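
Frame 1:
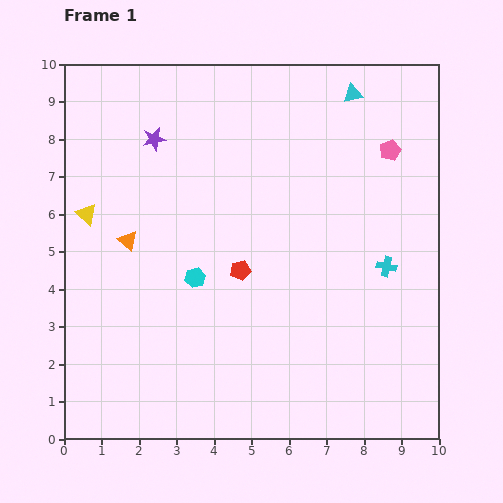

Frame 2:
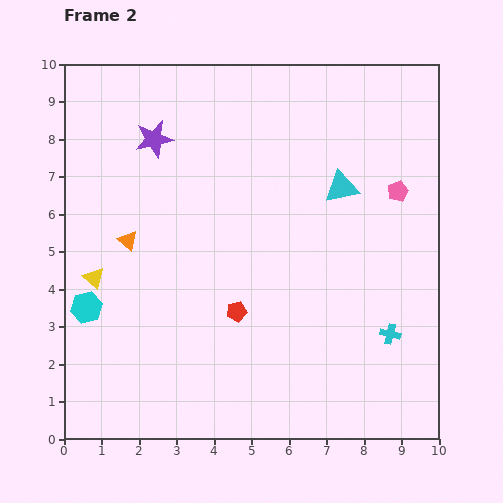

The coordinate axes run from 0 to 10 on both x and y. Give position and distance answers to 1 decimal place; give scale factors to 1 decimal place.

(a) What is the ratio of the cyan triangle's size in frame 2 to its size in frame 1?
1.7×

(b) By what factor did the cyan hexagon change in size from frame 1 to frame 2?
1.5×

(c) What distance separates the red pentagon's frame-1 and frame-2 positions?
1.1

The red pentagon moved from (4.7, 4.5) to (4.6, 3.4), a distance of √(0.1² + 1.1²) ≈ 1.1.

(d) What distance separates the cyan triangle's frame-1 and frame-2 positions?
2.5

The cyan triangle moved from (7.7, 9.2) to (7.4, 6.7), a distance of √(0.3² + 2.5²) ≈ 2.5.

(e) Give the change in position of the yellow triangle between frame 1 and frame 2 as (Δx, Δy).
(0.2, -1.7)

The yellow triangle was at (0.6, 6.0) in frame 1 and (0.8, 4.3) in frame 2.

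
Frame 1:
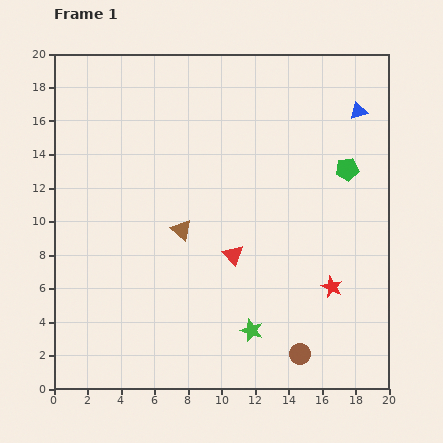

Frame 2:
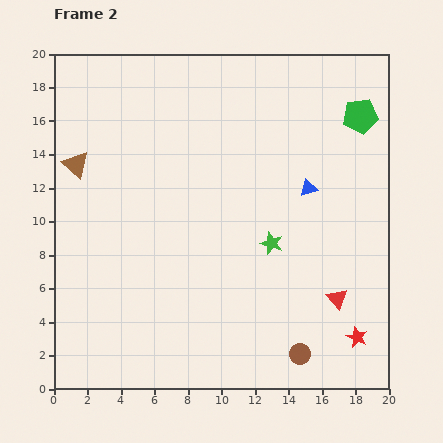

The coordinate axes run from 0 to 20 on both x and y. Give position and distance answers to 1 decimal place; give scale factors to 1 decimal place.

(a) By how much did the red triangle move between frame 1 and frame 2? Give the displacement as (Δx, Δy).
(6.2, -2.6)

The red triangle was at (10.7, 8.0) in frame 1 and (16.9, 5.4) in frame 2.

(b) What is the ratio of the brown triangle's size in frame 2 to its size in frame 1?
1.3×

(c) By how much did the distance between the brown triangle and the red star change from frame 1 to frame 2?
+10.1

Distance in frame 1: 9.6. Distance in frame 2: 19.7.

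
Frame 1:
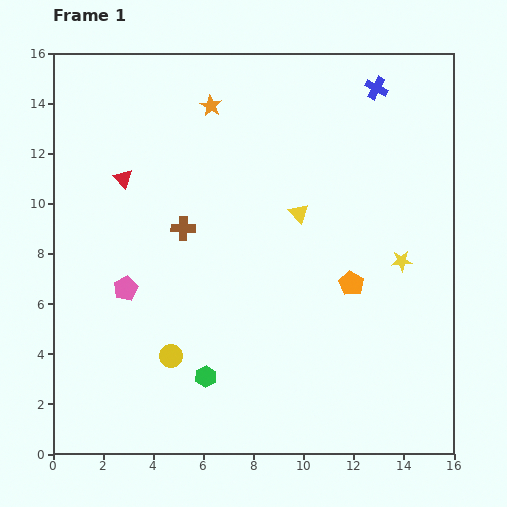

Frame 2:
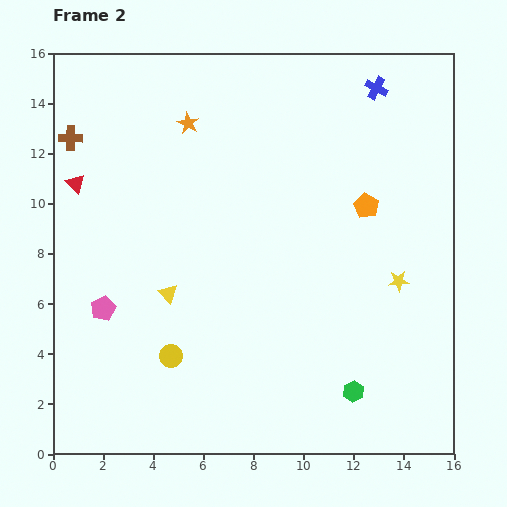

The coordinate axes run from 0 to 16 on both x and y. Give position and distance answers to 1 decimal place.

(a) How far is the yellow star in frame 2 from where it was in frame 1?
0.8

The yellow star moved from (13.9, 7.7) to (13.8, 6.9), a distance of √(0.1² + 0.8²) ≈ 0.8.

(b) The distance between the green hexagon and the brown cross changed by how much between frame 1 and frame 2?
+9.2

Distance in frame 1: 6.0. Distance in frame 2: 15.2.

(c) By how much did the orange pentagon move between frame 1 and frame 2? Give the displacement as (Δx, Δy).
(0.6, 3.1)

The orange pentagon was at (11.9, 6.8) in frame 1 and (12.5, 9.9) in frame 2.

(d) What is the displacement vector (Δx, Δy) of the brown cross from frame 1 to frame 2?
(-4.5, 3.6)

The brown cross was at (5.2, 9.0) in frame 1 and (0.7, 12.6) in frame 2.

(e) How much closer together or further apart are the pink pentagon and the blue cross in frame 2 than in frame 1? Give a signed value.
+1.2

Distance in frame 1: 12.8. Distance in frame 2: 14.0.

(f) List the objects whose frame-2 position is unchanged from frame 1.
the blue cross, the yellow circle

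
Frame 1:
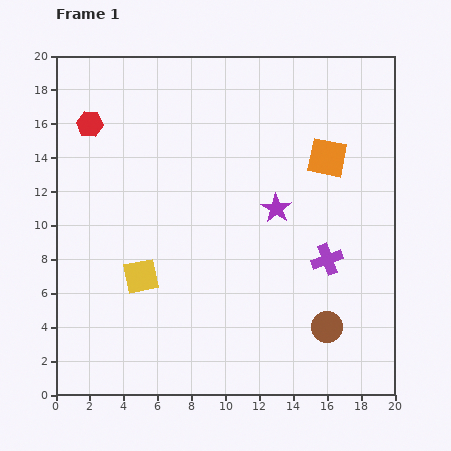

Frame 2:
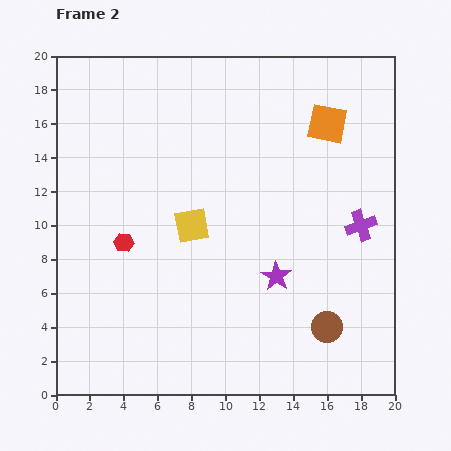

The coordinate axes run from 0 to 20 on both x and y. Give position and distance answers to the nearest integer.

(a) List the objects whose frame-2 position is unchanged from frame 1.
the brown circle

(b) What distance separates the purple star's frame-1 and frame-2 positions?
4

The purple star moved from (13, 11) to (13, 7), a distance of √(0² + 4²) ≈ 4.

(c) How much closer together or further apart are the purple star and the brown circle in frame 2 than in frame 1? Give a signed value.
-4

Distance in frame 1: 8. Distance in frame 2: 4.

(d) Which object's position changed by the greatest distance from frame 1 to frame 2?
the red hexagon

(moved 7; next 4)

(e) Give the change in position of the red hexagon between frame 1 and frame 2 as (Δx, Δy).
(2, -7)

The red hexagon was at (2, 16) in frame 1 and (4, 9) in frame 2.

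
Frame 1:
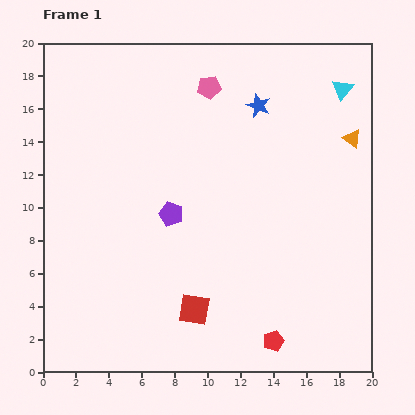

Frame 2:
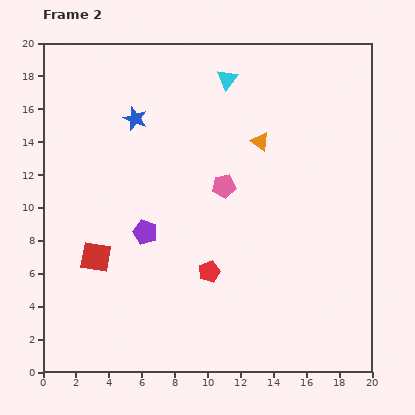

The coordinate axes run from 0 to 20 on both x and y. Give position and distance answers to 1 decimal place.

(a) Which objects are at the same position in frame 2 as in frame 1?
none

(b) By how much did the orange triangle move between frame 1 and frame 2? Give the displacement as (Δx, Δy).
(-5.6, -0.2)

The orange triangle was at (18.8, 14.2) in frame 1 and (13.2, 14.0) in frame 2.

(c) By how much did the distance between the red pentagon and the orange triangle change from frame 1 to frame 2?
-4.7

Distance in frame 1: 13.2. Distance in frame 2: 8.5.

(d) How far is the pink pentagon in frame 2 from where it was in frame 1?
6.1

The pink pentagon moved from (10.1, 17.3) to (11.0, 11.3), a distance of √(0.9² + 6.0²) ≈ 6.1.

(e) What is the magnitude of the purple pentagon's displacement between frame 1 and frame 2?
1.9

The purple pentagon moved from (7.8, 9.6) to (6.2, 8.5), a distance of √(1.6² + 1.1²) ≈ 1.9.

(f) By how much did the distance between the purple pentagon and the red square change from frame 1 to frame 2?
-2.6

Distance in frame 1: 6.0. Distance in frame 2: 3.4.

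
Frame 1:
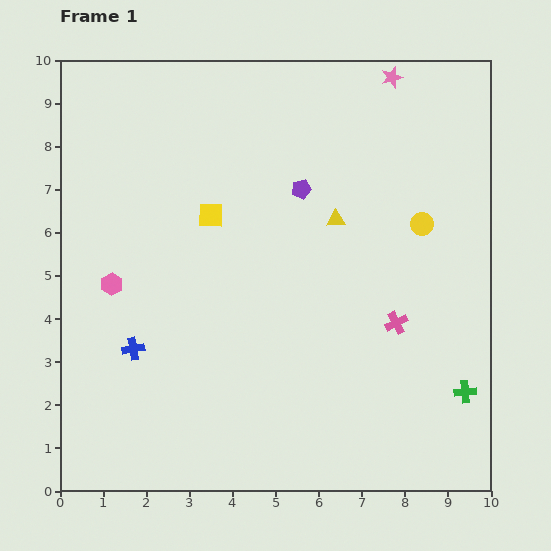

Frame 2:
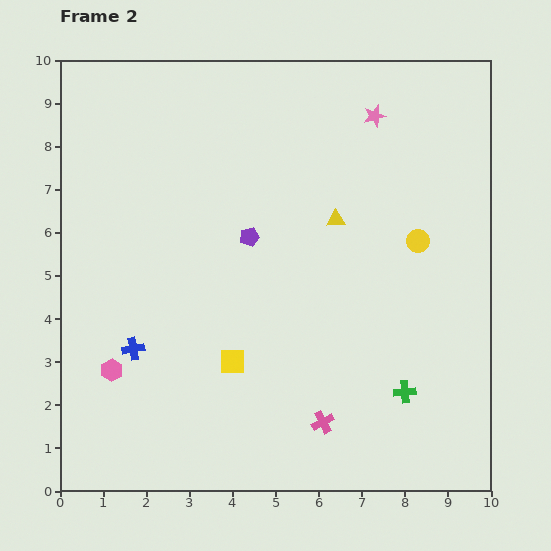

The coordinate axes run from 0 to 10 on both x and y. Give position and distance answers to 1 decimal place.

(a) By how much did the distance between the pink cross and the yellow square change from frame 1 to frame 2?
-2.5

Distance in frame 1: 5.0. Distance in frame 2: 2.5.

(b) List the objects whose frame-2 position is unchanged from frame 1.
the yellow triangle, the blue cross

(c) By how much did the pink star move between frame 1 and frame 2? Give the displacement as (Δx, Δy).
(-0.4, -0.9)

The pink star was at (7.7, 9.6) in frame 1 and (7.3, 8.7) in frame 2.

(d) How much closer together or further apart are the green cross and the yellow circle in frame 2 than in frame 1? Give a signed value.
-0.5

Distance in frame 1: 4.0. Distance in frame 2: 3.5.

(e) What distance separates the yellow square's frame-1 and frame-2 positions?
3.4

The yellow square moved from (3.5, 6.4) to (4.0, 3.0), a distance of √(0.5² + 3.4²) ≈ 3.4.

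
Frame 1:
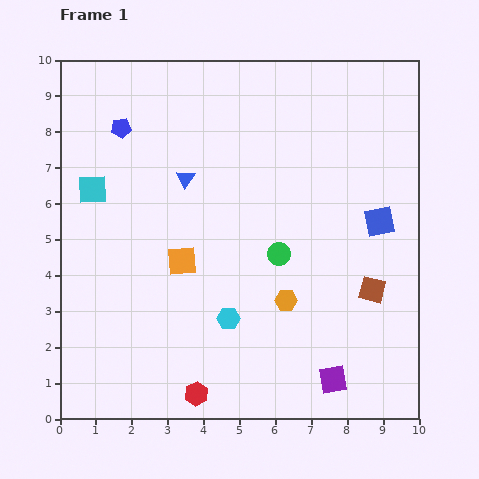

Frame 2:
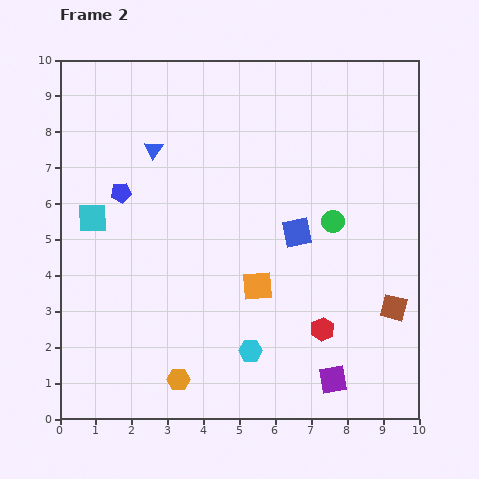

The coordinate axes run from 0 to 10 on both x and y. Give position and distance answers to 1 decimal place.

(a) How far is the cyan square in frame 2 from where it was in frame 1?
0.8

The cyan square moved from (0.9, 6.4) to (0.9, 5.6), a distance of √(0.0² + 0.8²) ≈ 0.8.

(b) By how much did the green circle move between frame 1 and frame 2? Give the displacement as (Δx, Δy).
(1.5, 0.9)

The green circle was at (6.1, 4.6) in frame 1 and (7.6, 5.5) in frame 2.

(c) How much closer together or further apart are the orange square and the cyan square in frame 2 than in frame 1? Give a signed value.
+1.8

Distance in frame 1: 3.2. Distance in frame 2: 5.0.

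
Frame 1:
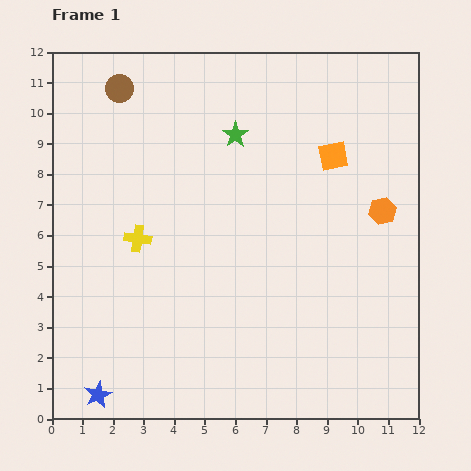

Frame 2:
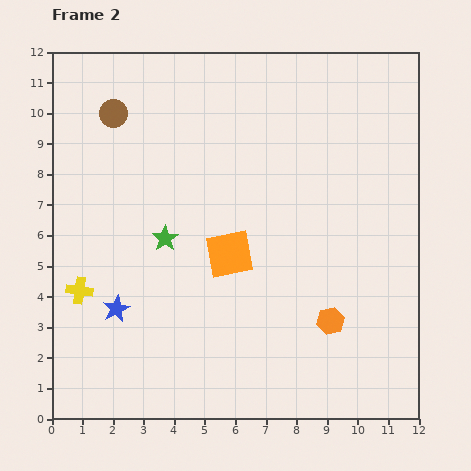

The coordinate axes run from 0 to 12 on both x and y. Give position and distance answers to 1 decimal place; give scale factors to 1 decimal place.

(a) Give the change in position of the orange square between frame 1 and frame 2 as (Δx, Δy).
(-3.4, -3.2)

The orange square was at (9.2, 8.6) in frame 1 and (5.8, 5.4) in frame 2.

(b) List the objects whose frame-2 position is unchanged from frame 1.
none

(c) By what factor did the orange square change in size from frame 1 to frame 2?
1.6×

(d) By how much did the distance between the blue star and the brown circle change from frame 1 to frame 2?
-3.6

Distance in frame 1: 10.0. Distance in frame 2: 6.4.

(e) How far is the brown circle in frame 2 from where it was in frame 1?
0.8

The brown circle moved from (2.2, 10.8) to (2.0, 10.0), a distance of √(0.2² + 0.8²) ≈ 0.8.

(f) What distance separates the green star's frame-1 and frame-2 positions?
4.1

The green star moved from (6.0, 9.3) to (3.7, 5.9), a distance of √(2.3² + 3.4²) ≈ 4.1.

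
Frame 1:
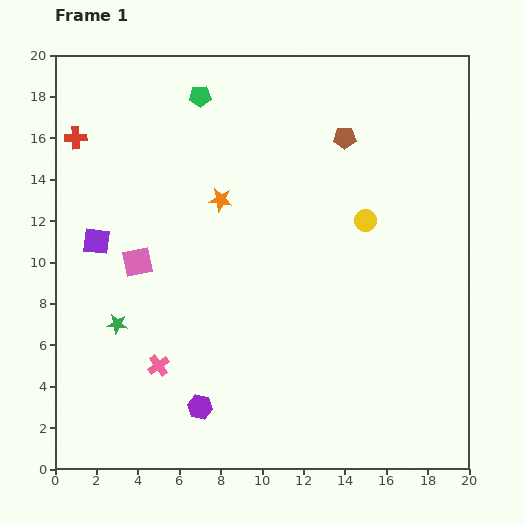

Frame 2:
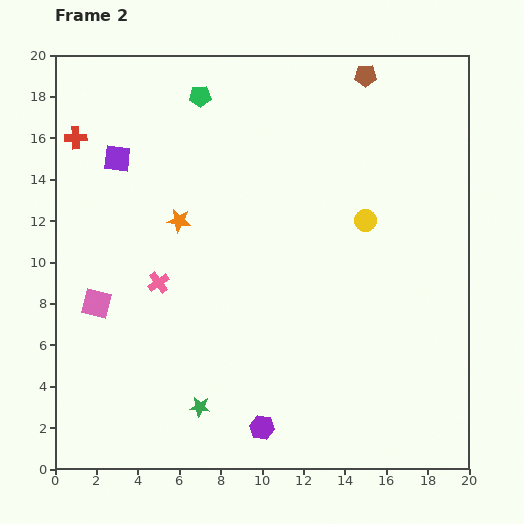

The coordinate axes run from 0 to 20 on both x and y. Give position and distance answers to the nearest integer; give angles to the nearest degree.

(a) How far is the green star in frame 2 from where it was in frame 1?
6

The green star moved from (3, 7) to (7, 3), a distance of √(4² + 4²) ≈ 6.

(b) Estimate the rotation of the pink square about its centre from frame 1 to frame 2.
25° clockwise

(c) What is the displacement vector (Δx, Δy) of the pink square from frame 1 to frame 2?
(-2, -2)

The pink square was at (4, 10) in frame 1 and (2, 8) in frame 2.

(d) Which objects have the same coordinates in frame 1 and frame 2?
the green pentagon, the yellow circle, the red cross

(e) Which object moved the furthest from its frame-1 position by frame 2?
the green star

(moved 6; next 4)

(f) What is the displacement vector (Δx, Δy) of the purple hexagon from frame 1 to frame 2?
(3, -1)

The purple hexagon was at (7, 3) in frame 1 and (10, 2) in frame 2.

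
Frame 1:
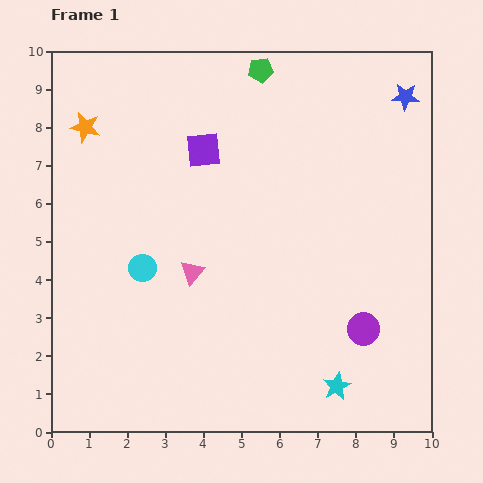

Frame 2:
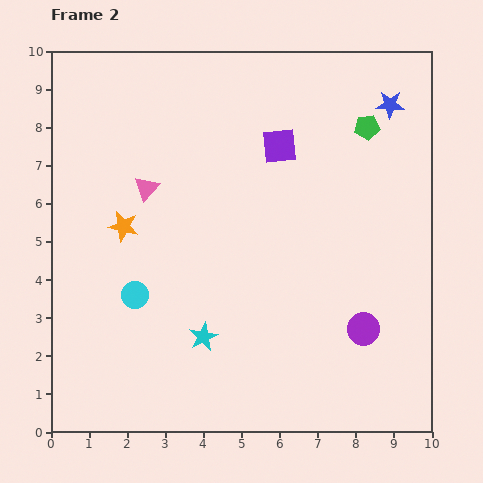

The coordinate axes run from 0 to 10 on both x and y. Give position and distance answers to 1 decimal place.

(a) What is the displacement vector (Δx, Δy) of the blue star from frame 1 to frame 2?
(-0.4, -0.2)

The blue star was at (9.3, 8.8) in frame 1 and (8.9, 8.6) in frame 2.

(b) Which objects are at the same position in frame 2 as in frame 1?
the purple circle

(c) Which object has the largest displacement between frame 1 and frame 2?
the cyan star

(moved 3.7; next 3.2)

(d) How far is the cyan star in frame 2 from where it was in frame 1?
3.7

The cyan star moved from (7.5, 1.2) to (4.0, 2.5), a distance of √(3.5² + 1.3²) ≈ 3.7.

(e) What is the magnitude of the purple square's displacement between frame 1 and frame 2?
2.0

The purple square moved from (4.0, 7.4) to (6.0, 7.5), a distance of √(2.0² + 0.1²) ≈ 2.0.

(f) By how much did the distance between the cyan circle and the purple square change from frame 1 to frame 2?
+1.9

Distance in frame 1: 3.5. Distance in frame 2: 5.4.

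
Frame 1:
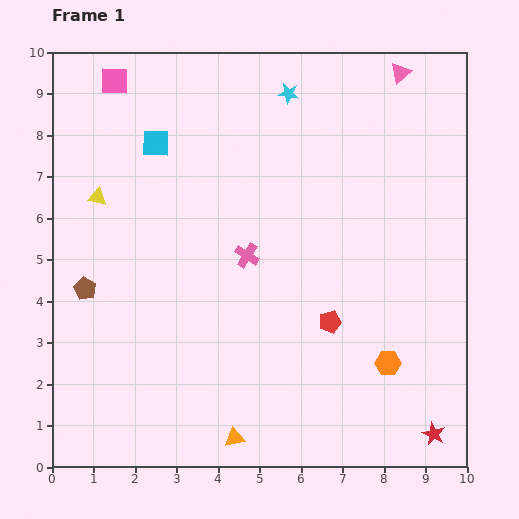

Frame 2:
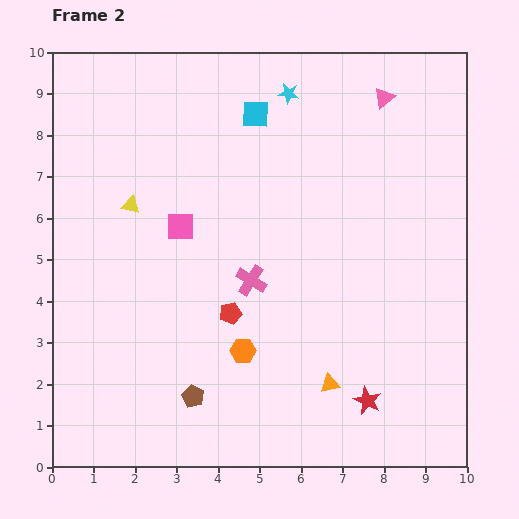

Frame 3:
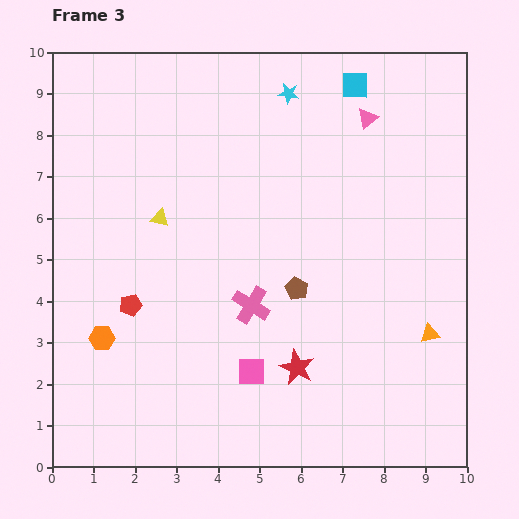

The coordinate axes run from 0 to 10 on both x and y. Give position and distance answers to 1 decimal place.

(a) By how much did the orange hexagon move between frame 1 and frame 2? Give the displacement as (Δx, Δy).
(-3.5, 0.3)

The orange hexagon was at (8.1, 2.5) in frame 1 and (4.6, 2.8) in frame 2.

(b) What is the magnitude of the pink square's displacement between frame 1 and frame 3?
7.7

The pink square moved from (1.5, 9.3) to (4.8, 2.3), a distance of √(3.3² + 7.0²) ≈ 7.7.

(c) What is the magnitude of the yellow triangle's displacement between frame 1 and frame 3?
1.6

The yellow triangle moved from (1.1, 6.5) to (2.6, 6.0), a distance of √(1.5² + 0.5²) ≈ 1.6.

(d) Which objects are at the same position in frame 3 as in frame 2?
the cyan star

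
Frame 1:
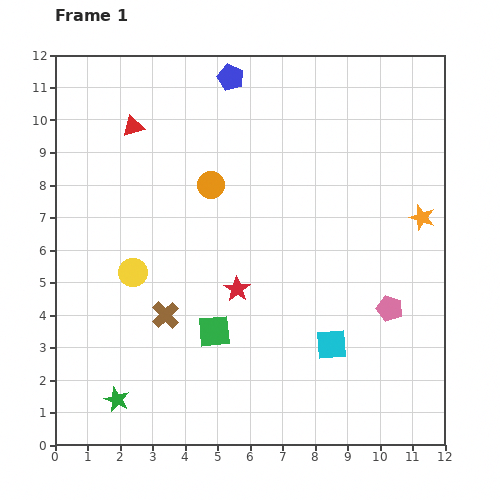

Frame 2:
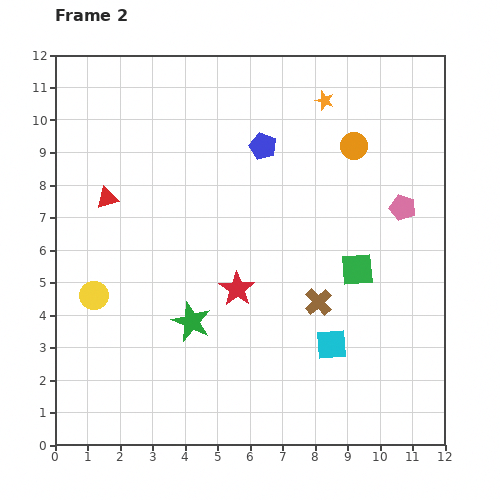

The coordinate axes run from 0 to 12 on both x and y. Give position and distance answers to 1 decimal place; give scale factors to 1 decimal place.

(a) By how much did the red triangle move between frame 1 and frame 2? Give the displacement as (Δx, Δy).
(-0.8, -2.2)

The red triangle was at (2.4, 9.8) in frame 1 and (1.6, 7.6) in frame 2.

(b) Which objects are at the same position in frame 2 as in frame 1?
the cyan square, the red star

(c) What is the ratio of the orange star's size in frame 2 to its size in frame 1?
0.7×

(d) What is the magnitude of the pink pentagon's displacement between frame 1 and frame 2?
3.1

The pink pentagon moved from (10.3, 4.2) to (10.7, 7.3), a distance of √(0.4² + 3.1²) ≈ 3.1.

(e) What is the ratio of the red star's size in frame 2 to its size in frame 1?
1.4×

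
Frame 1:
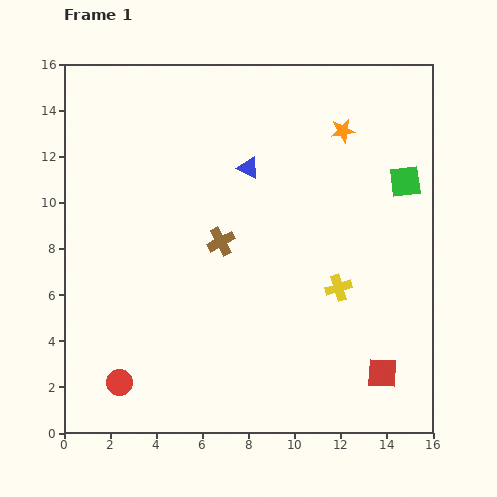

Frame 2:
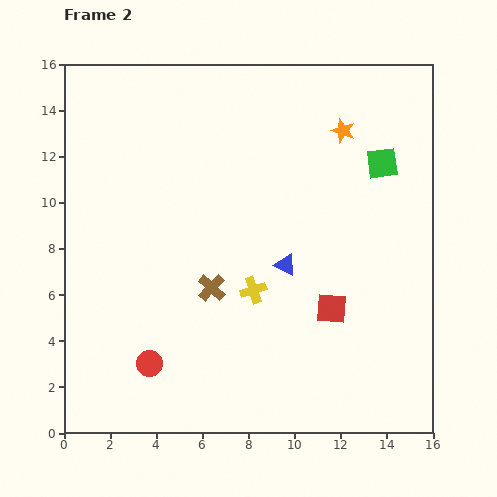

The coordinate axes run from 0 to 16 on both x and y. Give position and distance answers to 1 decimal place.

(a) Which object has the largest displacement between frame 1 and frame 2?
the blue triangle

(moved 4.5; next 3.7)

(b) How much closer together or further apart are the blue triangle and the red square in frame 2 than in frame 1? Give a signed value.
-7.8

Distance in frame 1: 10.6. Distance in frame 2: 2.8.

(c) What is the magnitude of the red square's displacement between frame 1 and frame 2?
3.6

The red square moved from (13.8, 2.6) to (11.6, 5.4), a distance of √(2.2² + 2.8²) ≈ 3.6.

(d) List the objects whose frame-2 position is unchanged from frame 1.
the orange star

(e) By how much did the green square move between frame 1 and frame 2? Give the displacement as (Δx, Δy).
(-1.0, 0.8)

The green square was at (14.8, 10.9) in frame 1 and (13.8, 11.7) in frame 2.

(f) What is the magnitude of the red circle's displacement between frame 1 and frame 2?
1.5

The red circle moved from (2.4, 2.2) to (3.7, 3.0), a distance of √(1.3² + 0.8²) ≈ 1.5.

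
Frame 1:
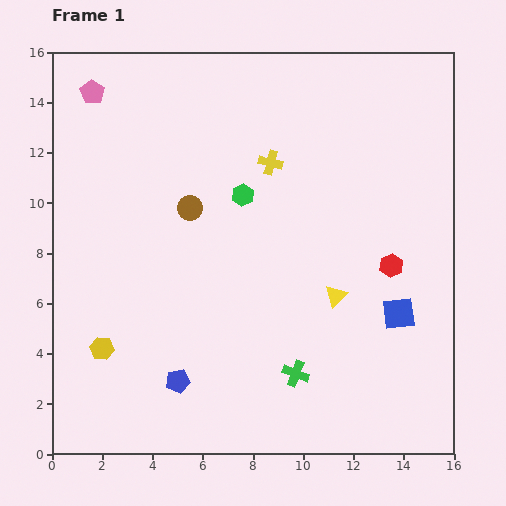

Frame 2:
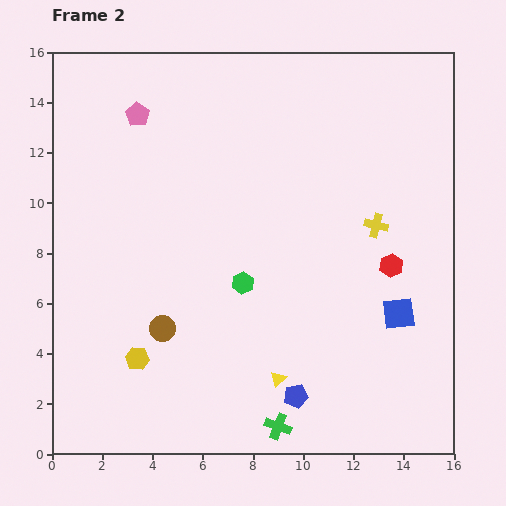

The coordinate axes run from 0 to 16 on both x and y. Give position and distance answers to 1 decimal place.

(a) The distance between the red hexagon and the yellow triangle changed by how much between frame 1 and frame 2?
+3.9

Distance in frame 1: 2.5. Distance in frame 2: 6.4.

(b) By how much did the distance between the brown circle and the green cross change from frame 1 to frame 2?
-1.8

Distance in frame 1: 7.8. Distance in frame 2: 6.0.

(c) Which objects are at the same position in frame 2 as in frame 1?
the red hexagon, the blue square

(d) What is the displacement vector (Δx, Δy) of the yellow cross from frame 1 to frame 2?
(4.2, -2.5)

The yellow cross was at (8.7, 11.6) in frame 1 and (12.9, 9.1) in frame 2.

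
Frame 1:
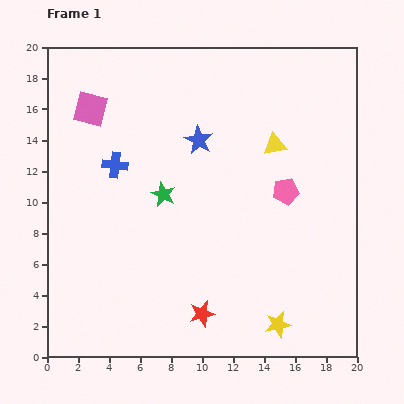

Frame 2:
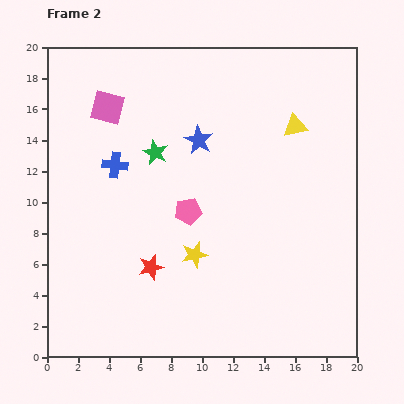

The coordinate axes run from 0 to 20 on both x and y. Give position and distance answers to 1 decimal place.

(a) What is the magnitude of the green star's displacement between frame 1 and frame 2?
2.7

The green star moved from (7.5, 10.5) to (7.0, 13.2), a distance of √(0.5² + 2.7²) ≈ 2.7.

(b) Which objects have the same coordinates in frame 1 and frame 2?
the blue cross, the blue star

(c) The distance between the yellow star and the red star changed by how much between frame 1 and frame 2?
-2.0

Distance in frame 1: 4.9. Distance in frame 2: 2.9.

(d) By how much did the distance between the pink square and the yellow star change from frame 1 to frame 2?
-7.4

Distance in frame 1: 18.4. Distance in frame 2: 11.0.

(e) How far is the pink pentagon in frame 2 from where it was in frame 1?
6.4

The pink pentagon moved from (15.4, 10.7) to (9.1, 9.4), a distance of √(6.3² + 1.3²) ≈ 6.4.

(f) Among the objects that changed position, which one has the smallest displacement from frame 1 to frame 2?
the pink square

(moved 1.1)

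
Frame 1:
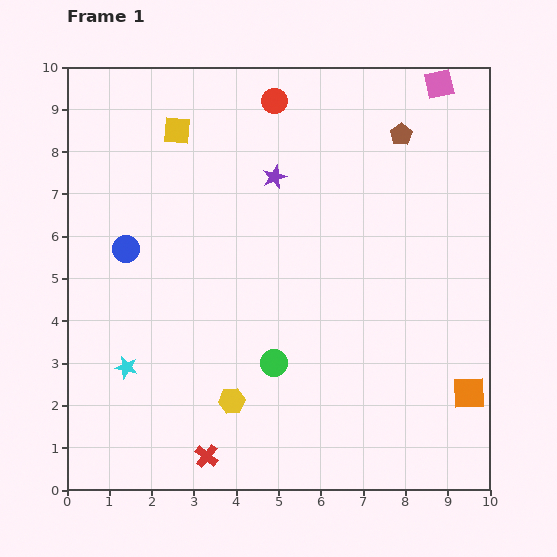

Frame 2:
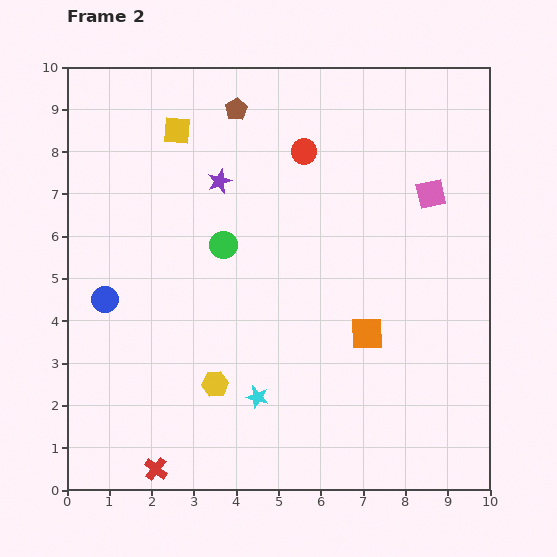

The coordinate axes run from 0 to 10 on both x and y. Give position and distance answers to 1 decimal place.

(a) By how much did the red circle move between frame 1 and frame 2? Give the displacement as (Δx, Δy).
(0.7, -1.2)

The red circle was at (4.9, 9.2) in frame 1 and (5.6, 8.0) in frame 2.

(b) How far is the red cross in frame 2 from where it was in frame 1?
1.2

The red cross moved from (3.3, 0.8) to (2.1, 0.5), a distance of √(1.2² + 0.3²) ≈ 1.2.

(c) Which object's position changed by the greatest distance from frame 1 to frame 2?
the brown pentagon

(moved 3.9; next 3.2)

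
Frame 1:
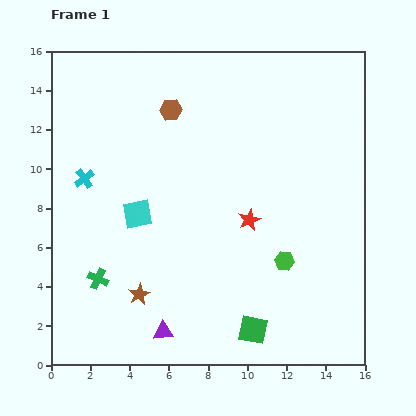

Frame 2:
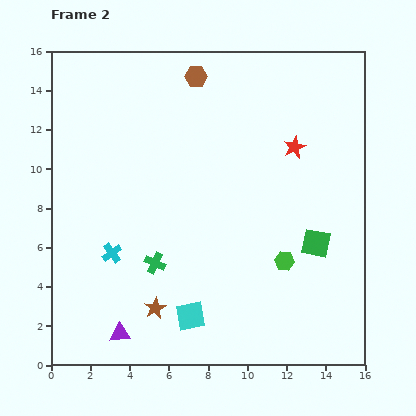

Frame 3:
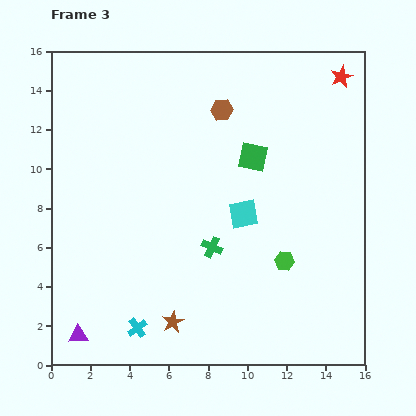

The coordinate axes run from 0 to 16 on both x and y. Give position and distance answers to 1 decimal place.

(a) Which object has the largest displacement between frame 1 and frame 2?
the cyan square

(moved 5.9; next 5.4)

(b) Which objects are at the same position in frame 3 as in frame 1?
the green hexagon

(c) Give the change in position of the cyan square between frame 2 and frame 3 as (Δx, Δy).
(2.7, 5.2)

The cyan square was at (7.1, 2.5) in frame 2 and (9.8, 7.7) in frame 3.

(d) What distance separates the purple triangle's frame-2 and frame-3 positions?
2.1

The purple triangle moved from (3.5, 1.6) to (1.4, 1.5), a distance of √(2.1² + 0.1²) ≈ 2.1.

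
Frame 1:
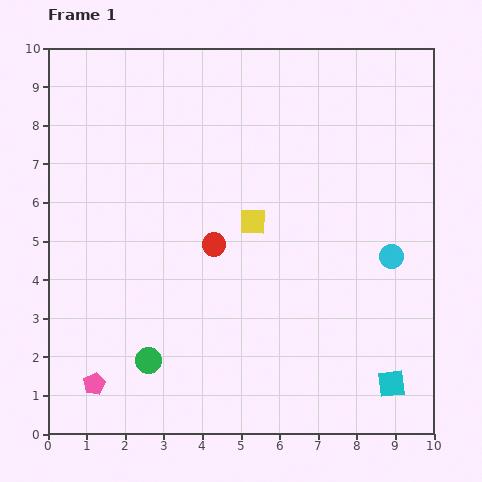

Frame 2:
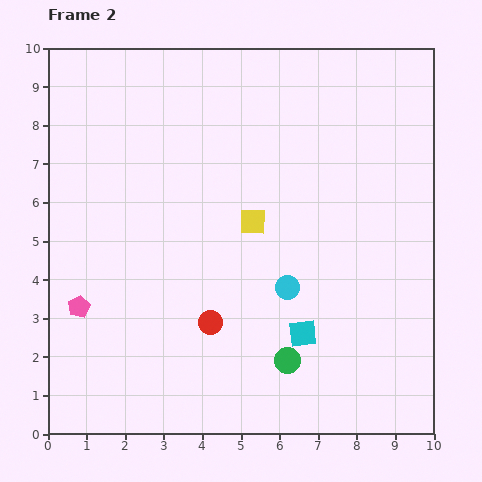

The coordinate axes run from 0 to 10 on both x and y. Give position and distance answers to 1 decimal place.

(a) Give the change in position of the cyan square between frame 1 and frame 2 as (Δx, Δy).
(-2.3, 1.3)

The cyan square was at (8.9, 1.3) in frame 1 and (6.6, 2.6) in frame 2.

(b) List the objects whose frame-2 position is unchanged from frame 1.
the yellow square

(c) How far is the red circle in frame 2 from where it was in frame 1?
2.0

The red circle moved from (4.3, 4.9) to (4.2, 2.9), a distance of √(0.1² + 2.0²) ≈ 2.0.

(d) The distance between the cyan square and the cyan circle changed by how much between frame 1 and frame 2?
-2.0

Distance in frame 1: 3.3. Distance in frame 2: 1.3.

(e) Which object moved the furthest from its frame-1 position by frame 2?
the green circle

(moved 3.6; next 2.8)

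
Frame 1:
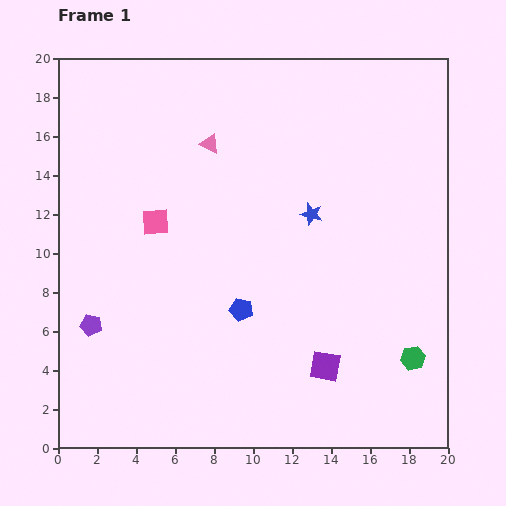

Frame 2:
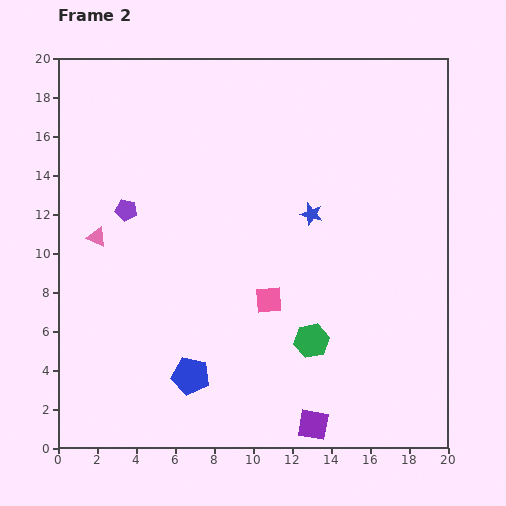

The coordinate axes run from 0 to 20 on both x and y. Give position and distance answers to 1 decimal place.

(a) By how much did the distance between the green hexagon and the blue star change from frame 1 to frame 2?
-2.5

Distance in frame 1: 9.0. Distance in frame 2: 6.5.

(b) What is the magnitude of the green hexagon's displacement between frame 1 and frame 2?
5.3

The green hexagon moved from (18.2, 4.6) to (13.0, 5.5), a distance of √(5.2² + 0.9²) ≈ 5.3.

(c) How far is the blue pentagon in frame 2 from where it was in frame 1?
4.3

The blue pentagon moved from (9.4, 7.1) to (6.8, 3.7), a distance of √(2.6² + 3.4²) ≈ 4.3.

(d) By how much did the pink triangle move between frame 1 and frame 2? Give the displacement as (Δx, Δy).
(-5.8, -4.8)

The pink triangle was at (7.8, 15.6) in frame 1 and (2.0, 10.8) in frame 2.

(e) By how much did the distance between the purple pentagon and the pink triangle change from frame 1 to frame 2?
-9.0

Distance in frame 1: 11.1. Distance in frame 2: 2.1.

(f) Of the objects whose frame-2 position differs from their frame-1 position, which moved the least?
the purple square

(moved 3.1)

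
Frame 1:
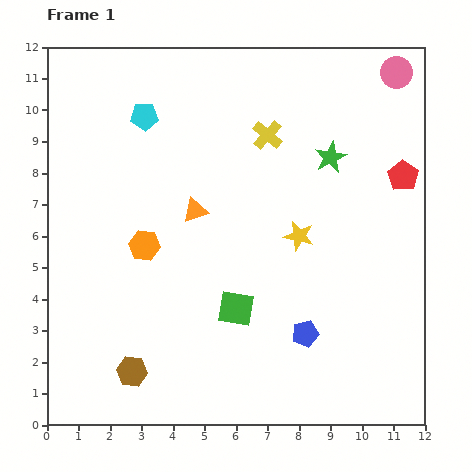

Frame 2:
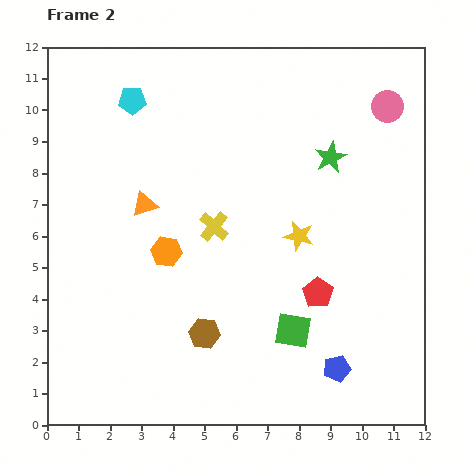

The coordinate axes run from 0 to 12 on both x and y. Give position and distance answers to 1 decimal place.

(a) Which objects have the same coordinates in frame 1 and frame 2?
the yellow star, the green star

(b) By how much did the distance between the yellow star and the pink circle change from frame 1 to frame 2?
-1.1

Distance in frame 1: 6.1. Distance in frame 2: 5.0.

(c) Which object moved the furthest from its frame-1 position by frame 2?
the red pentagon

(moved 4.6; next 3.4)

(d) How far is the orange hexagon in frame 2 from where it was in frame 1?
0.7

The orange hexagon moved from (3.1, 5.7) to (3.8, 5.5), a distance of √(0.7² + 0.2²) ≈ 0.7.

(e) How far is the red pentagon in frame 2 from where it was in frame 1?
4.6

The red pentagon moved from (11.3, 7.9) to (8.6, 4.2), a distance of √(2.7² + 3.7²) ≈ 4.6.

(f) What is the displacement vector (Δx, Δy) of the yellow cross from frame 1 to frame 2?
(-1.7, -2.9)

The yellow cross was at (7.0, 9.2) in frame 1 and (5.3, 6.3) in frame 2.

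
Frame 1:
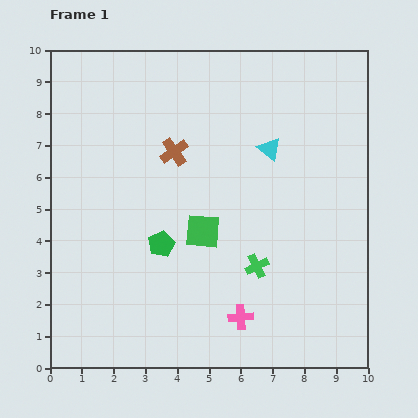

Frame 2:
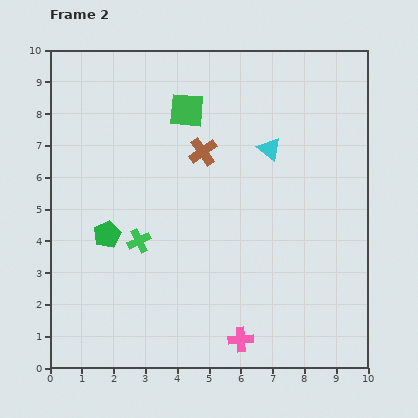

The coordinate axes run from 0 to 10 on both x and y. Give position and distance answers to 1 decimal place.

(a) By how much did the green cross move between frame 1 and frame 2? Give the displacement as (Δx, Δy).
(-3.7, 0.8)

The green cross was at (6.5, 3.2) in frame 1 and (2.8, 4.0) in frame 2.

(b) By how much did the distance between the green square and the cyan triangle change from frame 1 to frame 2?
-0.4

Distance in frame 1: 3.3. Distance in frame 2: 2.9.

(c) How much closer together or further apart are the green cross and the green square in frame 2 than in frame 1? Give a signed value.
+2.4

Distance in frame 1: 2.0. Distance in frame 2: 4.4.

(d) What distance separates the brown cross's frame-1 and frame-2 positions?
0.9

The brown cross moved from (3.9, 6.8) to (4.8, 6.8), a distance of √(0.9² + 0.0²) ≈ 0.9.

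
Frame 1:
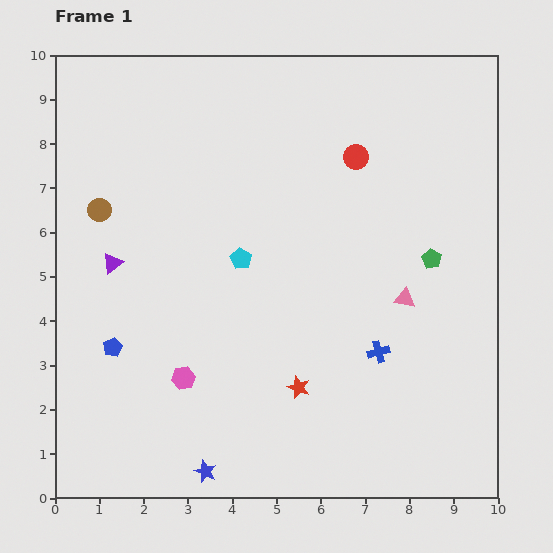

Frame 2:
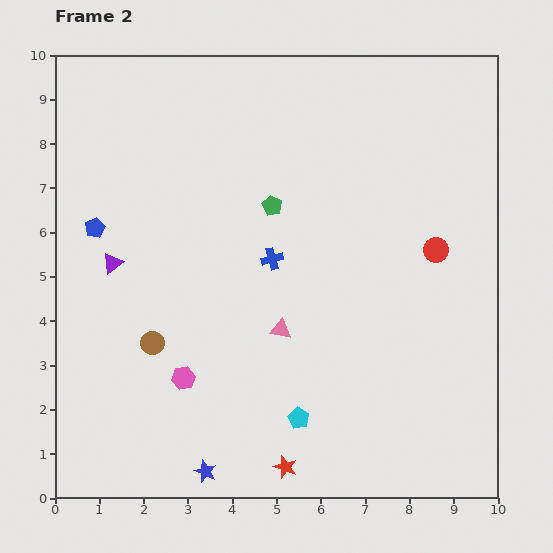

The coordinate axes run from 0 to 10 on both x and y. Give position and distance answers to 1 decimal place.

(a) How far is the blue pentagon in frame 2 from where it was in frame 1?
2.7

The blue pentagon moved from (1.3, 3.4) to (0.9, 6.1), a distance of √(0.4² + 2.7²) ≈ 2.7.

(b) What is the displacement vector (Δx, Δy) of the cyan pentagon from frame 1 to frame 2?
(1.3, -3.6)

The cyan pentagon was at (4.2, 5.4) in frame 1 and (5.5, 1.8) in frame 2.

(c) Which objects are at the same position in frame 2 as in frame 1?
the blue star, the purple triangle, the pink hexagon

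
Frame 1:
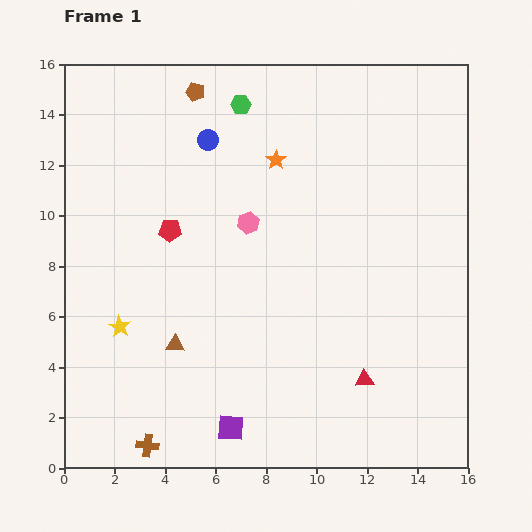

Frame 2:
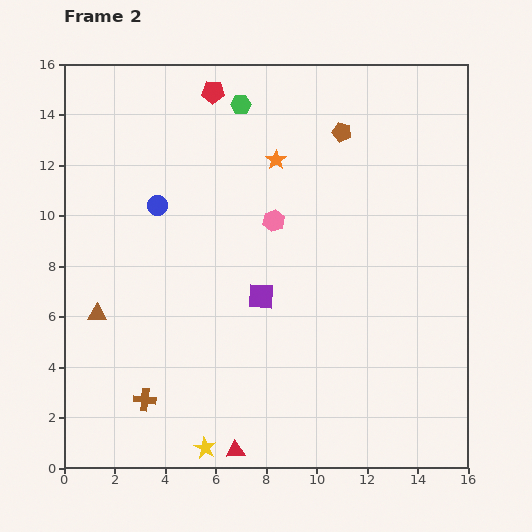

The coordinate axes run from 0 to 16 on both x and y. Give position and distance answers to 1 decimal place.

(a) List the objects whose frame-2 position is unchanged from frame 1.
the orange star, the green hexagon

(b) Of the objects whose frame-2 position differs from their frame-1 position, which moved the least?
the pink hexagon

(moved 1.0)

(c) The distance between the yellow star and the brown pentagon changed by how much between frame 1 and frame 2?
+3.8

Distance in frame 1: 9.8. Distance in frame 2: 13.6.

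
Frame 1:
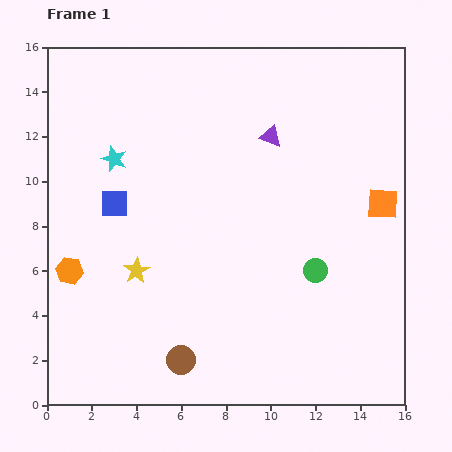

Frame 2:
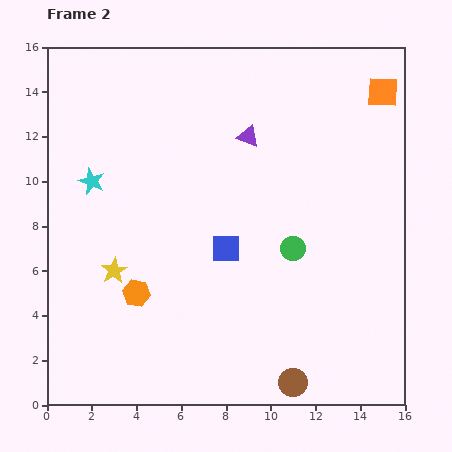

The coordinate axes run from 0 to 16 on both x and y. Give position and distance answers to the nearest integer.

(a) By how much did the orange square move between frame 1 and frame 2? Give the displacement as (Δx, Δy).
(0, 5)

The orange square was at (15, 9) in frame 1 and (15, 14) in frame 2.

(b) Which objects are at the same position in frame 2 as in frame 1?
none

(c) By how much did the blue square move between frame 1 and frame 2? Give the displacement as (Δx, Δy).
(5, -2)

The blue square was at (3, 9) in frame 1 and (8, 7) in frame 2.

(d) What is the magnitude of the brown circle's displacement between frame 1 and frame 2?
5

The brown circle moved from (6, 2) to (11, 1), a distance of √(5² + 1²) ≈ 5.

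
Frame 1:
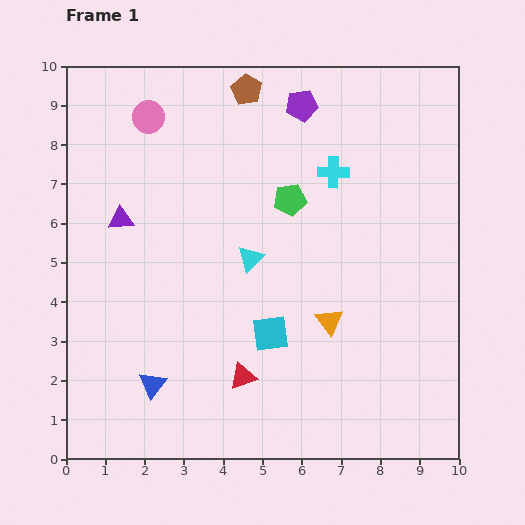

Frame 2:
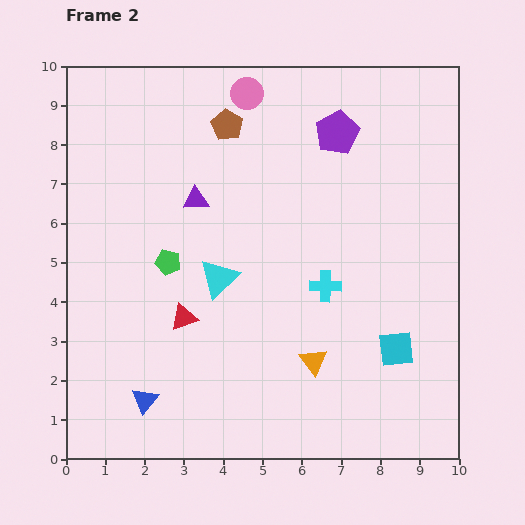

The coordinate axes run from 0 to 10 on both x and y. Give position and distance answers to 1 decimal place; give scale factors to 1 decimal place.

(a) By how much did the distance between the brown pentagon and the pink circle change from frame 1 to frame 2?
-1.7

Distance in frame 1: 2.6. Distance in frame 2: 0.9.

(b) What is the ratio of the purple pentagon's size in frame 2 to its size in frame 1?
1.4×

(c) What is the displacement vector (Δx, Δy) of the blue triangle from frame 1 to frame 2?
(-0.2, -0.4)

The blue triangle was at (2.2, 1.9) in frame 1 and (2.0, 1.5) in frame 2.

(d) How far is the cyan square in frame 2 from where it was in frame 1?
3.2

The cyan square moved from (5.2, 3.2) to (8.4, 2.8), a distance of √(3.2² + 0.4²) ≈ 3.2.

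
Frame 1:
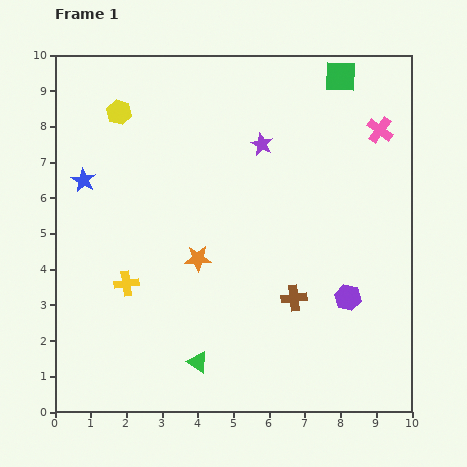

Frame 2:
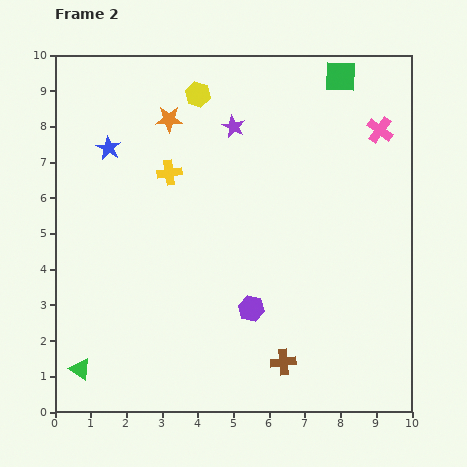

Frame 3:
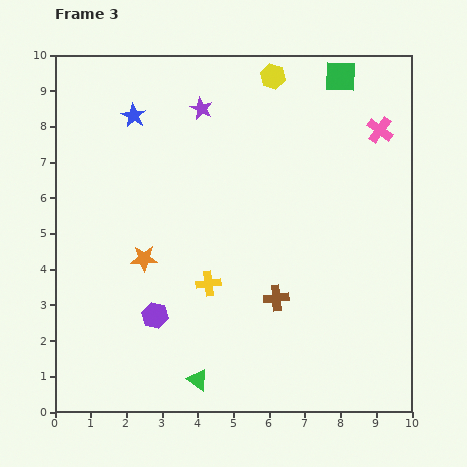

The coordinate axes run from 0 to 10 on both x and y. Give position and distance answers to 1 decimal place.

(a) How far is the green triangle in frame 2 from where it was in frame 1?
3.3

The green triangle moved from (4.0, 1.4) to (0.7, 1.2), a distance of √(3.3² + 0.2²) ≈ 3.3.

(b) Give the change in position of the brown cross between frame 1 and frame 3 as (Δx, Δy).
(-0.5, 0.0)

The brown cross was at (6.7, 3.2) in frame 1 and (6.2, 3.2) in frame 3.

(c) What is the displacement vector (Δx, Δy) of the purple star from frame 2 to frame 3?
(-0.9, 0.5)

The purple star was at (5.0, 8.0) in frame 2 and (4.1, 8.5) in frame 3.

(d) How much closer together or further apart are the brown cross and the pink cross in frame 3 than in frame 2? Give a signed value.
-1.5

Distance in frame 2: 7.0. Distance in frame 3: 5.5.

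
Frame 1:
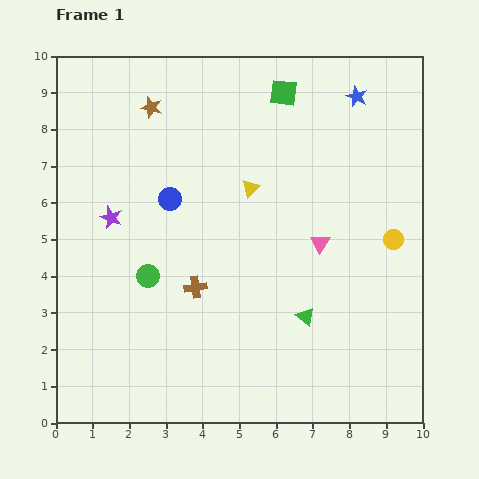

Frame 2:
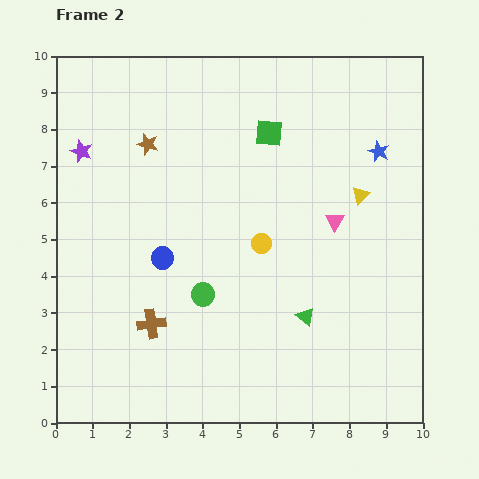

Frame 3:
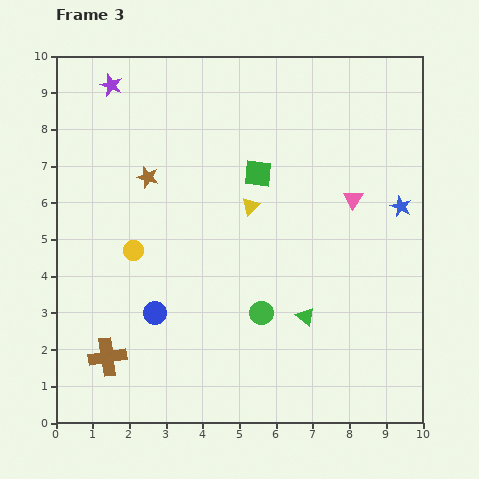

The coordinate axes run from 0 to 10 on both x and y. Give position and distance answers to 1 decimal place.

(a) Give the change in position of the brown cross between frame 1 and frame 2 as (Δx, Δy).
(-1.2, -1.0)

The brown cross was at (3.8, 3.7) in frame 1 and (2.6, 2.7) in frame 2.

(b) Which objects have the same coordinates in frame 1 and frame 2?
the green triangle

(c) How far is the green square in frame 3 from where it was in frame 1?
2.3

The green square moved from (6.2, 9.0) to (5.5, 6.8), a distance of √(0.7² + 2.2²) ≈ 2.3.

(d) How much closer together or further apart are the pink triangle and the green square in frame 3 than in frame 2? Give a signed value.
-0.3

Distance in frame 2: 3.0. Distance in frame 3: 2.7.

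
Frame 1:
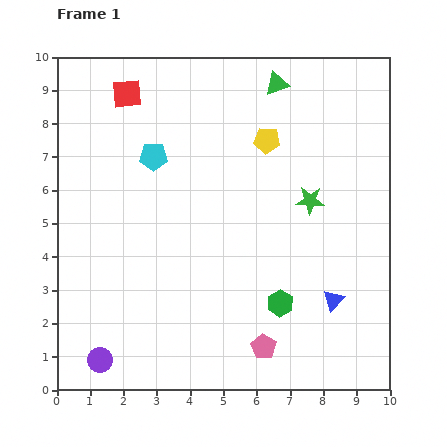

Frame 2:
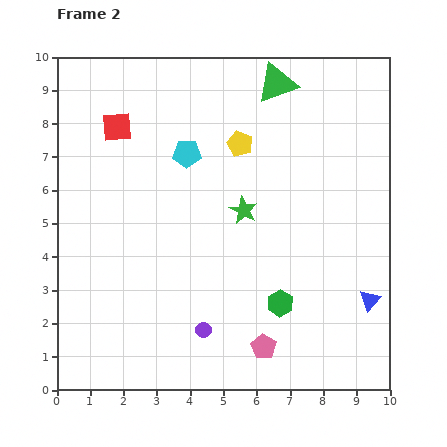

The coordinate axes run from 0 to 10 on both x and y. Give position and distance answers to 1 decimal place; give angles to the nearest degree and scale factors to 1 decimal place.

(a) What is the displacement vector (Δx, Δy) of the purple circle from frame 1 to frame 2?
(3.1, 0.9)

The purple circle was at (1.3, 0.9) in frame 1 and (4.4, 1.8) in frame 2.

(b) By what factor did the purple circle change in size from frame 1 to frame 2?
0.6×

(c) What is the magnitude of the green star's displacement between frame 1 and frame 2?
2.0

The green star moved from (7.6, 5.7) to (5.6, 5.4), a distance of √(2.0² + 0.3²) ≈ 2.0.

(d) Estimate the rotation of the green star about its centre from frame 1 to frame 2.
25° clockwise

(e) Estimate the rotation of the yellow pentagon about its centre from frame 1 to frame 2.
16° clockwise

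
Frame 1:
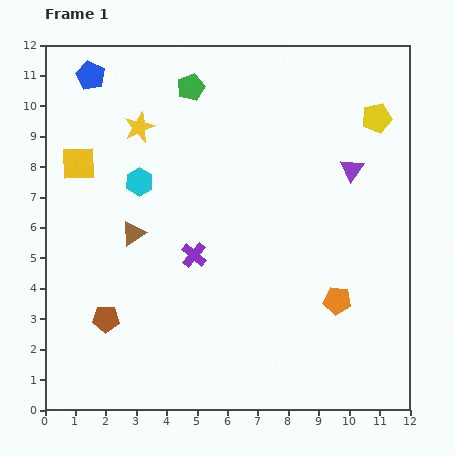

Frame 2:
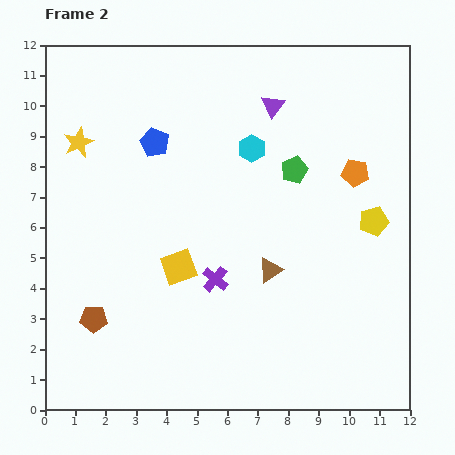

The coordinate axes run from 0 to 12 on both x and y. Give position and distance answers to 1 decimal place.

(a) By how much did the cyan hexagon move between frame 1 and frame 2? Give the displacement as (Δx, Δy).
(3.7, 1.1)

The cyan hexagon was at (3.1, 7.5) in frame 1 and (6.8, 8.6) in frame 2.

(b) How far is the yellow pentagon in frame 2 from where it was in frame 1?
3.4

The yellow pentagon moved from (10.9, 9.6) to (10.8, 6.2), a distance of √(0.1² + 3.4²) ≈ 3.4.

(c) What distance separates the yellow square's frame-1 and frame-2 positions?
4.7

The yellow square moved from (1.1, 8.1) to (4.4, 4.7), a distance of √(3.3² + 3.4²) ≈ 4.7.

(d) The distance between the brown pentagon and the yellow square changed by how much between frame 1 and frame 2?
-1.9

Distance in frame 1: 5.2. Distance in frame 2: 3.3.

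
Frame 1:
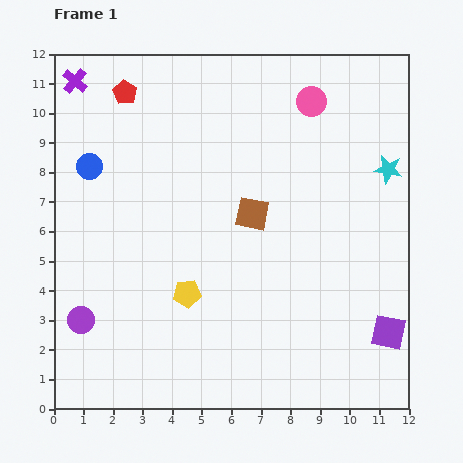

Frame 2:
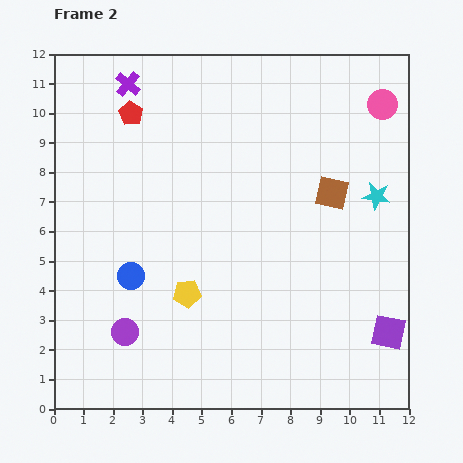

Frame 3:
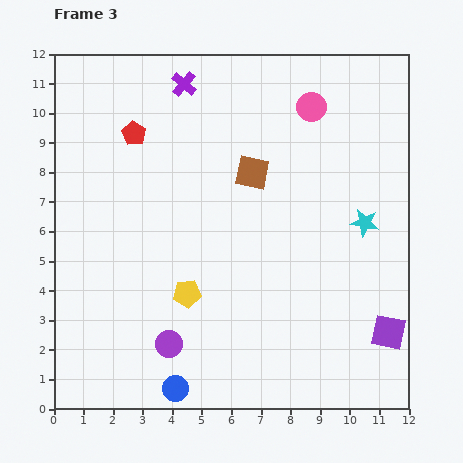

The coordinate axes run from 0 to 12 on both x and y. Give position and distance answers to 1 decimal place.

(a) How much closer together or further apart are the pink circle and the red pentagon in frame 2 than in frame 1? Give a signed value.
+2.2

Distance in frame 1: 6.3. Distance in frame 2: 8.5.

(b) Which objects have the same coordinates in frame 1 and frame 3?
the purple square, the yellow pentagon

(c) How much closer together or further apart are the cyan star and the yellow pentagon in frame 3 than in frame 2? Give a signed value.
-0.7

Distance in frame 2: 7.2. Distance in frame 3: 6.5.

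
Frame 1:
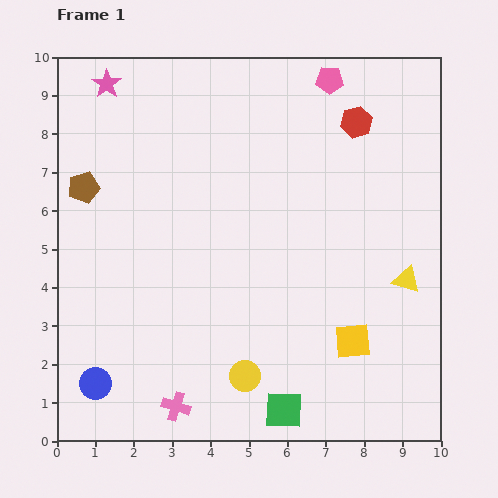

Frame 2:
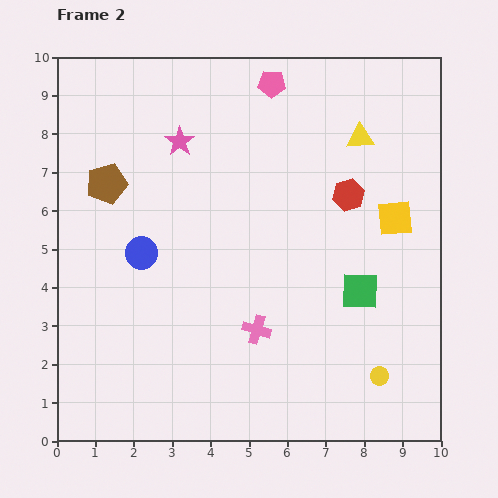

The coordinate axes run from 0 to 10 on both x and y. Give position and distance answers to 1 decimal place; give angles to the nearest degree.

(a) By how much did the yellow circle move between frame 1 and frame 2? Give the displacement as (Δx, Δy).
(3.5, 0.0)

The yellow circle was at (4.9, 1.7) in frame 1 and (8.4, 1.7) in frame 2.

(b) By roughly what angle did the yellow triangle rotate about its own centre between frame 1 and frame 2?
21° counter-clockwise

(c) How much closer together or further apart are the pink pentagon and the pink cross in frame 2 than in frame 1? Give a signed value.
-3.0

Distance in frame 1: 9.4. Distance in frame 2: 6.4.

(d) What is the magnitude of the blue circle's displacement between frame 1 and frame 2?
3.6

The blue circle moved from (1.0, 1.5) to (2.2, 4.9), a distance of √(1.2² + 3.4²) ≈ 3.6.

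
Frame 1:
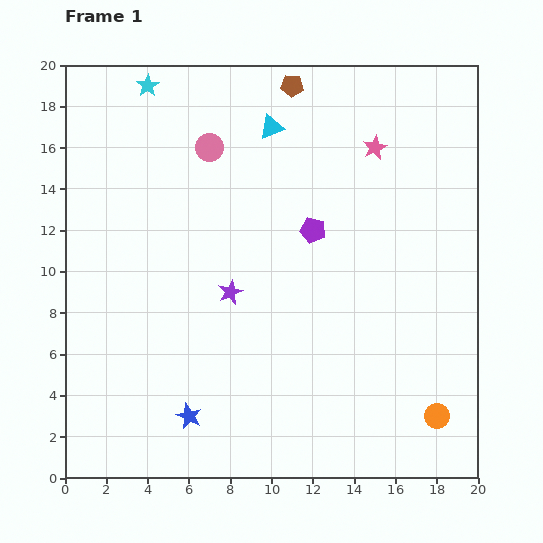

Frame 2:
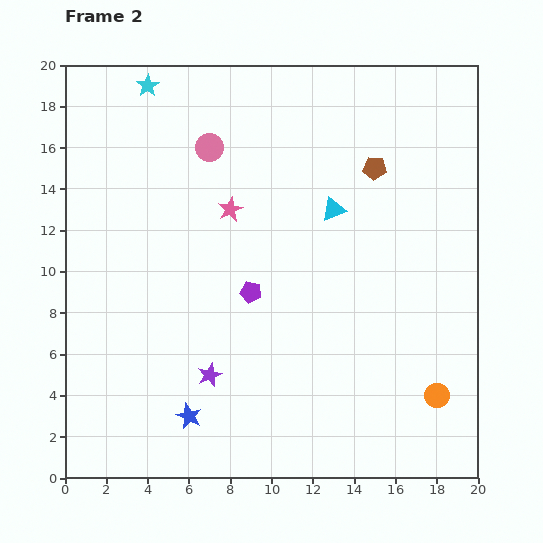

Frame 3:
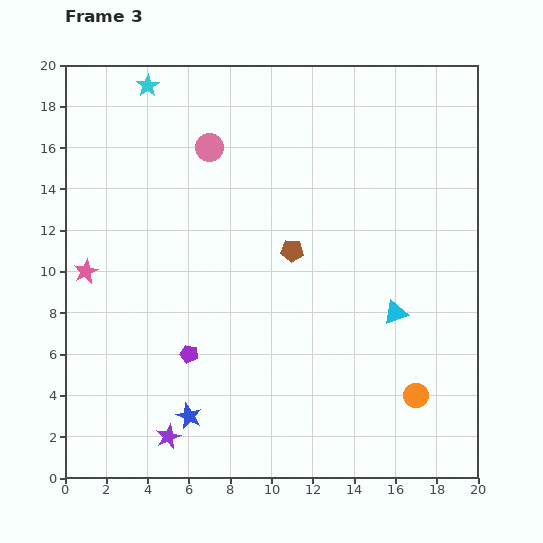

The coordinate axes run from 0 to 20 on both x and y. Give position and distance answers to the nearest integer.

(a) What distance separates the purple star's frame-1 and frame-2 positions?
4

The purple star moved from (8, 9) to (7, 5), a distance of √(1² + 4²) ≈ 4.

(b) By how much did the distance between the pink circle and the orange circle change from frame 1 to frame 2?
-1

Distance in frame 1: 17. Distance in frame 2: 16.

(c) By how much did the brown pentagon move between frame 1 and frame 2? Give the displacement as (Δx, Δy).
(4, -4)

The brown pentagon was at (11, 19) in frame 1 and (15, 15) in frame 2.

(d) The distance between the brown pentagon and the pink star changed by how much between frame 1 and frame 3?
+5

Distance in frame 1: 5. Distance in frame 3: 10.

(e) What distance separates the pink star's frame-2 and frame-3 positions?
8

The pink star moved from (8, 13) to (1, 10), a distance of √(7² + 3²) ≈ 8.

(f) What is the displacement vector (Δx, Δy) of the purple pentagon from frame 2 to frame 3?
(-3, -3)

The purple pentagon was at (9, 9) in frame 2 and (6, 6) in frame 3.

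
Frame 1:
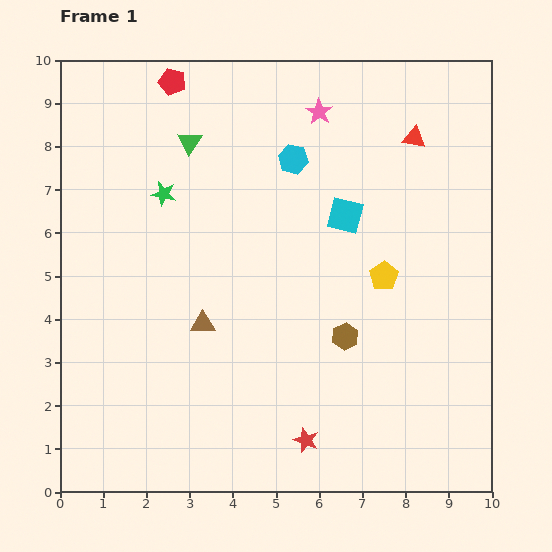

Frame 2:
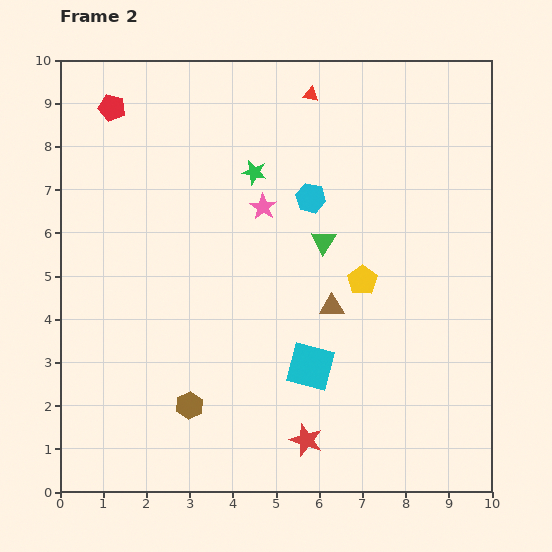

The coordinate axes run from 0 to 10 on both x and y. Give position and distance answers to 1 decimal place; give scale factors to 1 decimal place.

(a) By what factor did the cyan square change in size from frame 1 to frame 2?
1.3×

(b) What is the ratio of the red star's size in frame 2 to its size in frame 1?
1.3×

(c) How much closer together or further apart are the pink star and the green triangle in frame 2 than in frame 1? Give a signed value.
-1.5

Distance in frame 1: 3.1. Distance in frame 2: 1.6.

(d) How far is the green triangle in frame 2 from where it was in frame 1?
3.9

The green triangle moved from (3.0, 8.1) to (6.1, 5.8), a distance of √(3.1² + 2.3²) ≈ 3.9.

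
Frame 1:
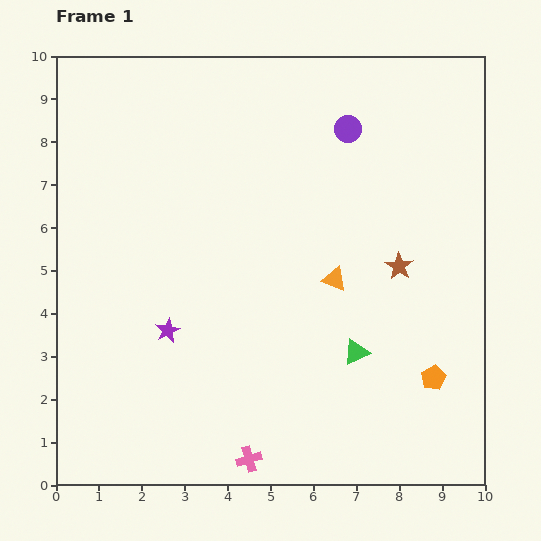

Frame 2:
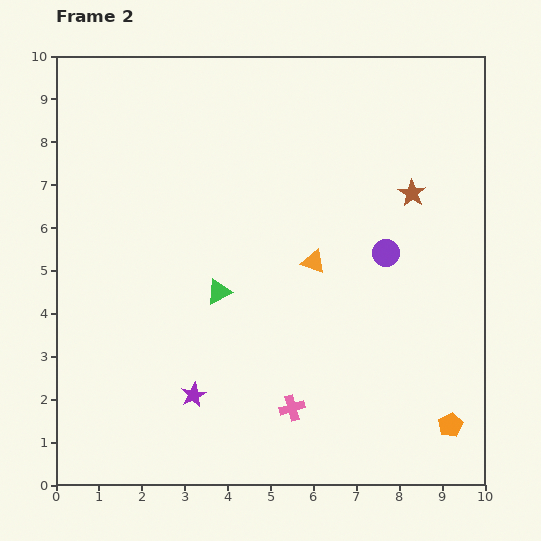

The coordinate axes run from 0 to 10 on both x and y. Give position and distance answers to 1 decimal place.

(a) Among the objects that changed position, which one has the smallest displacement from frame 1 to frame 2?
the orange triangle

(moved 0.6)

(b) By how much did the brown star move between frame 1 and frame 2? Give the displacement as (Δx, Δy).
(0.3, 1.7)

The brown star was at (8.0, 5.1) in frame 1 and (8.3, 6.8) in frame 2.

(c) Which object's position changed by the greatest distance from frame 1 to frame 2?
the green triangle

(moved 3.5; next 3.0)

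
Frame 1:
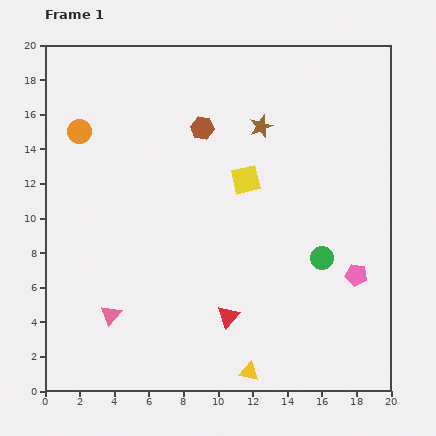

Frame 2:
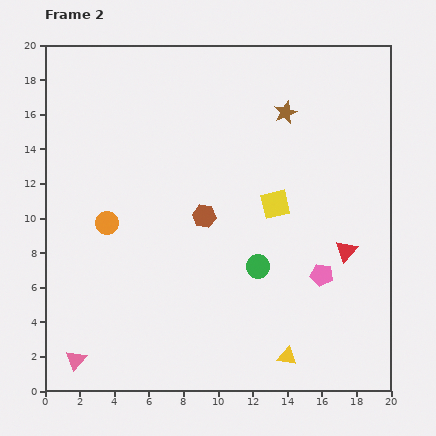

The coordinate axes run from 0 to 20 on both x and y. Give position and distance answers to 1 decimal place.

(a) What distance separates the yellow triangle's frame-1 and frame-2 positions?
2.4

The yellow triangle moved from (11.8, 1.1) to (14.0, 2.0), a distance of √(2.2² + 0.9²) ≈ 2.4.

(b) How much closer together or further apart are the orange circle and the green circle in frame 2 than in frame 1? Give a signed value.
-6.7

Distance in frame 1: 15.8. Distance in frame 2: 9.1.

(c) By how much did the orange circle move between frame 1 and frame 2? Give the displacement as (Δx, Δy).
(1.6, -5.3)

The orange circle was at (2.0, 15.0) in frame 1 and (3.6, 9.7) in frame 2.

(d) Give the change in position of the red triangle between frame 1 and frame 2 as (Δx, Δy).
(6.8, 3.8)

The red triangle was at (10.6, 4.3) in frame 1 and (17.4, 8.1) in frame 2.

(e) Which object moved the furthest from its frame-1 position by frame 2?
the red triangle

(moved 7.8; next 5.5)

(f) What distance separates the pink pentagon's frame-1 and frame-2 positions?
2.0

The pink pentagon moved from (18.0, 6.7) to (16.0, 6.7), a distance of √(2.0² + 0.0²) ≈ 2.0.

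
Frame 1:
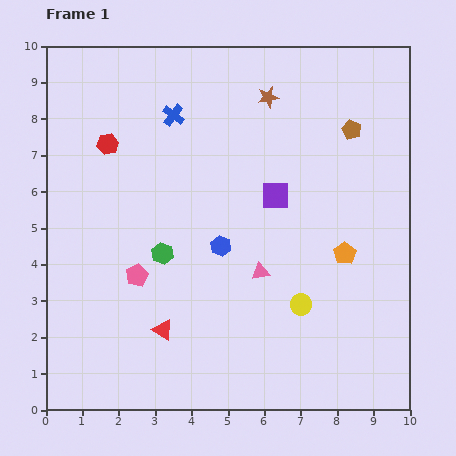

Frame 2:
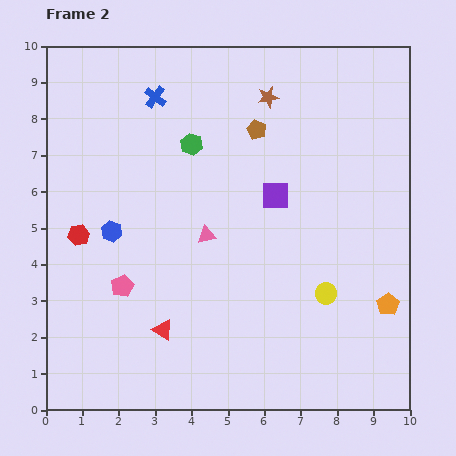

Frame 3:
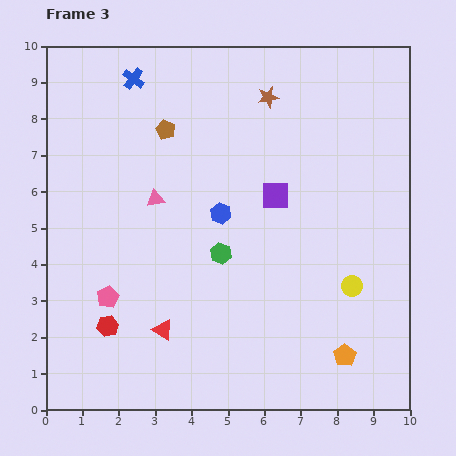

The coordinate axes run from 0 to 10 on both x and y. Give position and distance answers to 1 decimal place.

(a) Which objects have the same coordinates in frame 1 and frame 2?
the brown star, the red triangle, the purple square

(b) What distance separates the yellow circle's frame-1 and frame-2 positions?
0.8

The yellow circle moved from (7.0, 2.9) to (7.7, 3.2), a distance of √(0.7² + 0.3²) ≈ 0.8.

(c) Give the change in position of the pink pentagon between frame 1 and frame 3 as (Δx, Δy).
(-0.8, -0.6)

The pink pentagon was at (2.5, 3.7) in frame 1 and (1.7, 3.1) in frame 3.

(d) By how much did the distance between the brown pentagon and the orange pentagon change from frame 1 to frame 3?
+4.5

Distance in frame 1: 3.4. Distance in frame 3: 7.9.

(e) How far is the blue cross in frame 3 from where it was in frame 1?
1.5

The blue cross moved from (3.5, 8.1) to (2.4, 9.1), a distance of √(1.1² + 1.0²) ≈ 1.5.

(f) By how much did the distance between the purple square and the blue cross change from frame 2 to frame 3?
+0.7

Distance in frame 2: 4.3. Distance in frame 3: 5.0.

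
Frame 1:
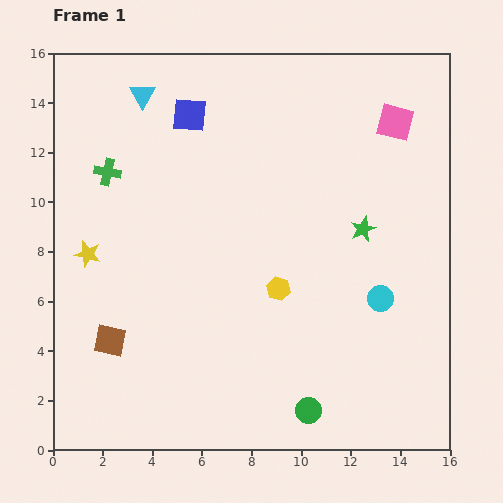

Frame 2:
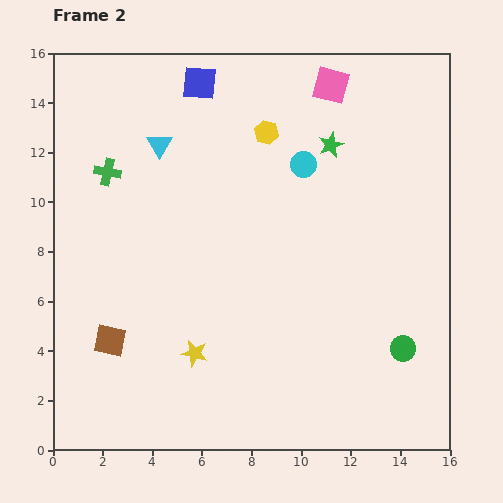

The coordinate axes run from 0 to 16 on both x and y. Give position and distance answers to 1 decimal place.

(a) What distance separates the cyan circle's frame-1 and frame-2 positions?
6.2

The cyan circle moved from (13.2, 6.1) to (10.1, 11.5), a distance of √(3.1² + 5.4²) ≈ 6.2.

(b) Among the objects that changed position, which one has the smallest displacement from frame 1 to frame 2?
the blue square

(moved 1.4)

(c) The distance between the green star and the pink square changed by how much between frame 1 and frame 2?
-2.1

Distance in frame 1: 4.5. Distance in frame 2: 2.4.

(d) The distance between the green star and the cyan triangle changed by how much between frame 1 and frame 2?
-3.5

Distance in frame 1: 10.4. Distance in frame 2: 6.9.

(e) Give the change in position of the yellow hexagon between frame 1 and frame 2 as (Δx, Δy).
(-0.5, 6.3)

The yellow hexagon was at (9.1, 6.5) in frame 1 and (8.6, 12.8) in frame 2.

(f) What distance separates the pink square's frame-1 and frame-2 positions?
3.0

The pink square moved from (13.8, 13.2) to (11.2, 14.7), a distance of √(2.6² + 1.5²) ≈ 3.0.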